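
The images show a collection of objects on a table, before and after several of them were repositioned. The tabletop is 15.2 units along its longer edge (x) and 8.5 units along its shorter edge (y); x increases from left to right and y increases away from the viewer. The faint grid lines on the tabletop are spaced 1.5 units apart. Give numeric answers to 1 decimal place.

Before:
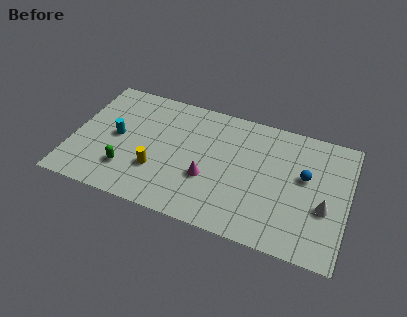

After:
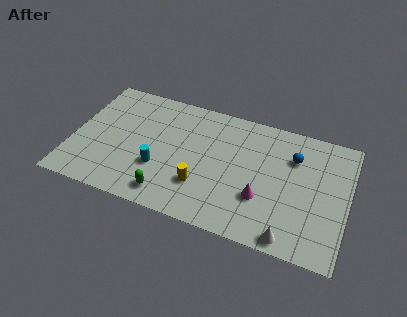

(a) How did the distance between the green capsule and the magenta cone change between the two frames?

+0.7

The distance was about 4.5 in the first image and 5.2 in the second, so they moved 0.7 units further apart.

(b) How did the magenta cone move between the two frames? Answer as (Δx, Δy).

(3.0, -0.3)

From the two frames, the magenta cone sits at roughly (7.6, 3.1) before and (10.6, 2.8) after.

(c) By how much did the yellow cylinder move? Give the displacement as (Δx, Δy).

(2.5, -0.2)

The yellow cylinder was at about (4.8, 2.7) and moved to about (7.3, 2.5).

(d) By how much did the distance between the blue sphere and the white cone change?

+3.2

The distance was about 2.1 in the first image and 5.3 in the second, so they moved 3.2 units further apart.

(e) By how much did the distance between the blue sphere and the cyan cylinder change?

-2.5

Before: roughly 10.4 units apart; after: 7.9. That's 2.5 units closer together.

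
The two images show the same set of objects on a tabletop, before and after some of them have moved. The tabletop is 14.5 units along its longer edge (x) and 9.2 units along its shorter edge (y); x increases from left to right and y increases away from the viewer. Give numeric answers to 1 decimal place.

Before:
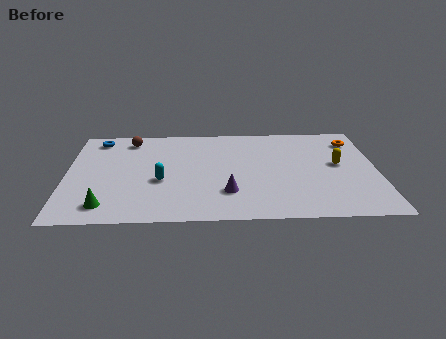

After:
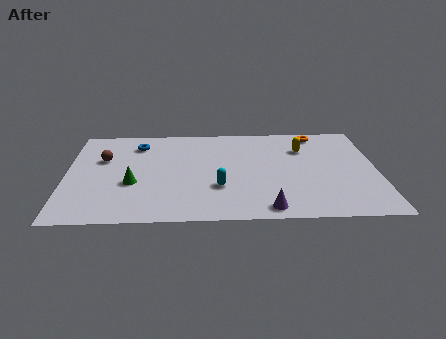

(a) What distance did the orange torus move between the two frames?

1.9

The orange torus moved from about (13.5, 7.3) to (11.8, 8.1), a distance of √(1.7² + 0.8²) ≈ 1.9.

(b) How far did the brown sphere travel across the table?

2.2

The brown sphere moved from about (2.9, 7.8) to (1.7, 5.9), a distance of √(1.2² + 1.9²) ≈ 2.2.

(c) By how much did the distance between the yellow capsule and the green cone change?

-2.8

Before: roughly 11.4 units apart; after: 8.6. That's 2.8 units closer together.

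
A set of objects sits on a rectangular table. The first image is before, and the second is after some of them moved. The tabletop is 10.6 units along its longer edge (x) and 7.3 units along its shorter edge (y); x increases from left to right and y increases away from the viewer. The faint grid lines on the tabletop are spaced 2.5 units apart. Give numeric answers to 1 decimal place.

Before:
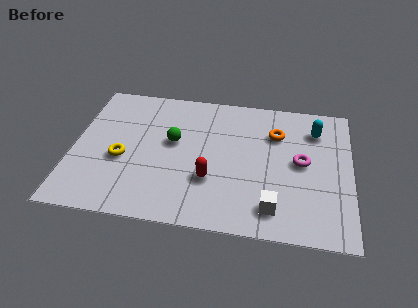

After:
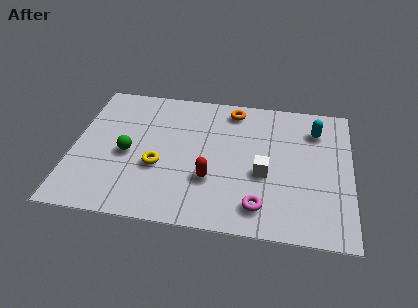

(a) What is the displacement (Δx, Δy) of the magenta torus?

(-1.5, -2.5)

The magenta torus started near (8.7, 3.8) and ended near (7.2, 1.3).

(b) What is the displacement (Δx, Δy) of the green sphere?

(-1.7, -0.9)

The green sphere was at about (3.8, 4.2) and moved to about (2.1, 3.3).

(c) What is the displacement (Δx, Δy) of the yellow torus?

(1.4, -0.2)

The yellow torus started near (1.9, 3.0) and ended near (3.3, 2.8).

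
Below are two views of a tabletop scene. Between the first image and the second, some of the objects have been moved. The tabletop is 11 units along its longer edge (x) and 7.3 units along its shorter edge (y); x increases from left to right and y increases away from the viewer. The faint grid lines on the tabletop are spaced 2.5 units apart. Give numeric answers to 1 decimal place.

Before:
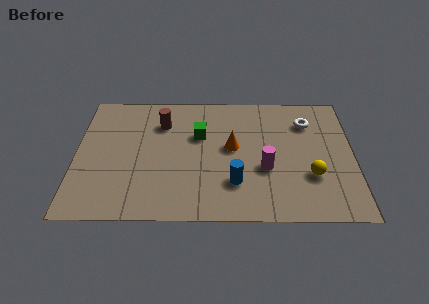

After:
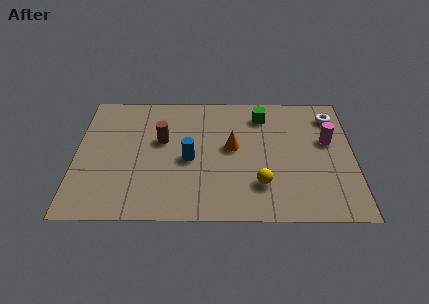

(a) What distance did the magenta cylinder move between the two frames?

3.0

The magenta cylinder was near (7.5, 2.8) before and (10.0, 4.4) after, so it travelled √(2.5² + 1.6²) ≈ 3.0 units.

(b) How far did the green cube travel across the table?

2.8

From (4.9, 4.7) to (7.4, 5.9), the green cube covered √(2.5² + 1.2²) ≈ 2.8 units.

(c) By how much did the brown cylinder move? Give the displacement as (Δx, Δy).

(0.0, -1.0)

The brown cylinder started near (3.4, 5.4) and ended near (3.4, 4.4).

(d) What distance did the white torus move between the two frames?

1.1

The white torus was near (9.2, 5.5) before and (10.2, 5.9) after, so it travelled √(1.0² + 0.4²) ≈ 1.1 units.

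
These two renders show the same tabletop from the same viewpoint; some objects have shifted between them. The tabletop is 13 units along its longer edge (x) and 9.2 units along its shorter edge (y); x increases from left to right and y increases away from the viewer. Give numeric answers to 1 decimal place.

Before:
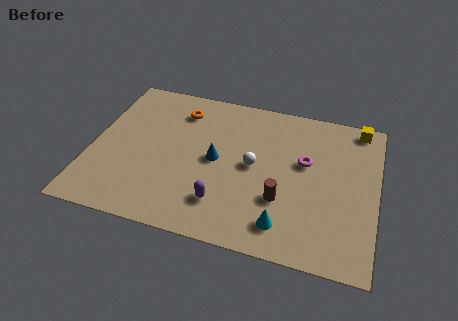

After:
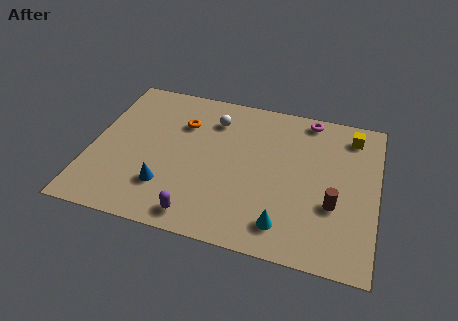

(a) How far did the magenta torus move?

2.8

From (9.7, 5.5) to (9.7, 8.3), the magenta torus covered √(0.0² + 2.8²) ≈ 2.8 units.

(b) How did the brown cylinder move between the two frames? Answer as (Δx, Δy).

(2.3, 0.3)

From the two frames, the brown cylinder sits at roughly (8.8, 3.0) before and (11.1, 3.3) after.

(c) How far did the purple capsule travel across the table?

1.4

The purple capsule was near (6.2, 2.1) before and (5.2, 1.1) after, so it travelled √(1.0² + 1.0²) ≈ 1.4 units.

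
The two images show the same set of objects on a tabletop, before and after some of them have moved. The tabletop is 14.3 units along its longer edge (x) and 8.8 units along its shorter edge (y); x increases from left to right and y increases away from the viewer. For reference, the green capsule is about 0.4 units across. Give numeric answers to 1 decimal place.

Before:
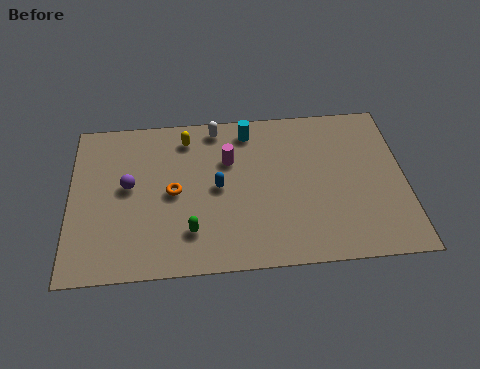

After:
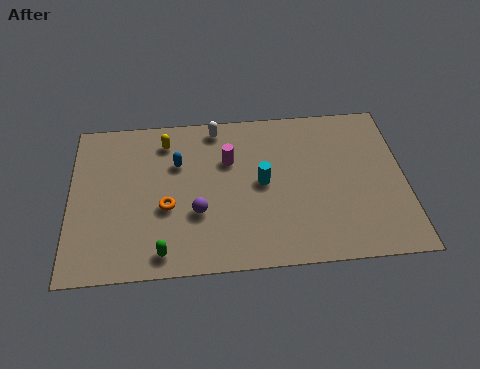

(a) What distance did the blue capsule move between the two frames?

2.3

The blue capsule was near (6.3, 4.4) before and (4.6, 5.9) after, so it travelled √(1.7² + 1.5²) ≈ 2.3 units.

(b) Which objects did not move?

the white capsule and the magenta cylinder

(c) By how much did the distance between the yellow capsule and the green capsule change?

+0.9

Before: roughly 5.2 units apart; after: 6.1. That's 0.9 units further apart.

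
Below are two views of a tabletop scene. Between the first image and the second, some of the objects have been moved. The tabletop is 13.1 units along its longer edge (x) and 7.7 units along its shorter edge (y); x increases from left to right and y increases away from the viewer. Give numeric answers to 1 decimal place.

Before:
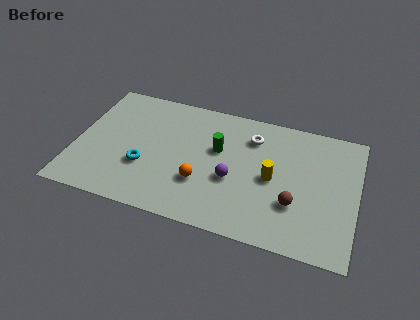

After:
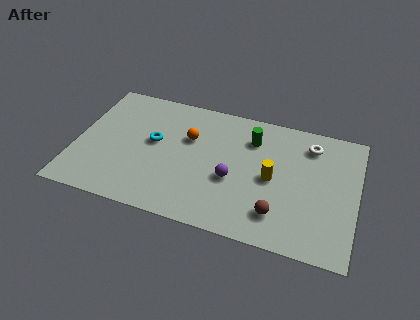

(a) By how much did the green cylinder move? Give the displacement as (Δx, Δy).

(1.5, 1.1)

The green cylinder was at about (6.6, 4.7) and moved to about (8.1, 5.8).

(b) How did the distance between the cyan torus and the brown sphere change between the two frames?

-0.5

Before: roughly 7.0 units apart; after: 6.5. That's 0.5 units closer together.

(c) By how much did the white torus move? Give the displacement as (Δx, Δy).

(2.7, 0.3)

The white torus was at about (8.1, 5.9) and moved to about (10.8, 6.2).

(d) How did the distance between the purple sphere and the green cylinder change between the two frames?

+1.0

The distance was about 1.8 in the first image and 2.8 in the second, so they moved 1.0 units further apart.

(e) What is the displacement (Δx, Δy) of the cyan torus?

(0.3, 1.6)

The cyan torus started near (3.3, 2.7) and ended near (3.6, 4.3).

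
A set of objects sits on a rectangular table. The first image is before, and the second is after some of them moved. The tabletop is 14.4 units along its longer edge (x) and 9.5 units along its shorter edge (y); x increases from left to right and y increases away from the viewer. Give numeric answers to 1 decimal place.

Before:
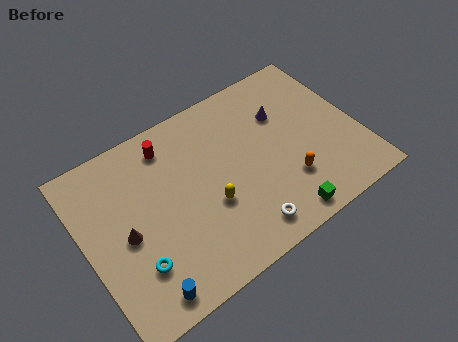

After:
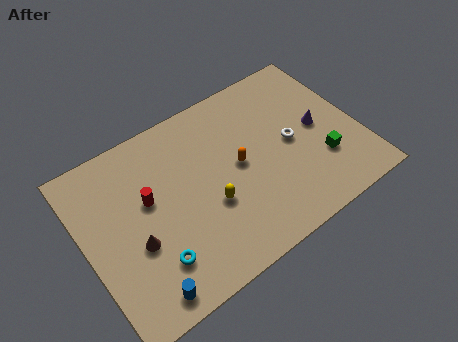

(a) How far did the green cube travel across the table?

3.2

From (9.6, 1.0) to (12.2, 2.9), the green cube covered √(2.6² + 1.9²) ≈ 3.2 units.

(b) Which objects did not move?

the blue cylinder and the yellow capsule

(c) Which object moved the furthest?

the white torus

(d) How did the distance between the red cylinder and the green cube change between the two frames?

+0.9

The distance was about 8.3 in the first image and 9.2 in the second, so they moved 0.9 units further apart.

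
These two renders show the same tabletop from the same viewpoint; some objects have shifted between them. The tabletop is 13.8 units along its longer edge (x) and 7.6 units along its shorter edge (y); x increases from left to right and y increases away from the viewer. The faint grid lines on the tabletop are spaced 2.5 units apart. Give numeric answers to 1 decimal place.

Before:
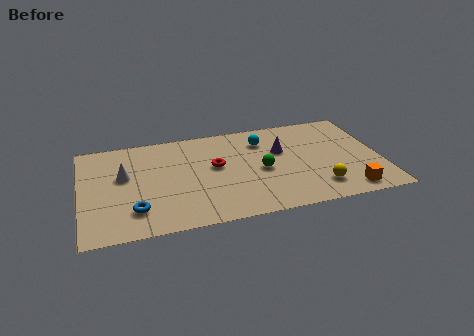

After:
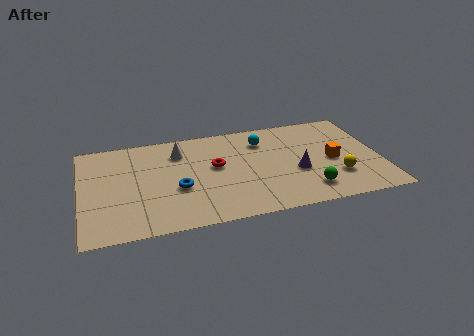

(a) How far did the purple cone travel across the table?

1.9

The purple cone moved from about (9.3, 4.8) to (9.9, 3.0), a distance of √(0.6² + 1.8²) ≈ 1.9.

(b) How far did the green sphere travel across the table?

2.8

The green sphere moved from about (8.3, 3.5) to (10.3, 1.5), a distance of √(2.0² + 2.0²) ≈ 2.8.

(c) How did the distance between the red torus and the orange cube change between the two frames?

-1.3

The distance was about 6.8 in the first image and 5.5 in the second, so they moved 1.3 units closer together.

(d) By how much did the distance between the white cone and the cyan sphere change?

-2.7

They were about 6.6 units apart before and 3.9 after — 2.7 units closer together.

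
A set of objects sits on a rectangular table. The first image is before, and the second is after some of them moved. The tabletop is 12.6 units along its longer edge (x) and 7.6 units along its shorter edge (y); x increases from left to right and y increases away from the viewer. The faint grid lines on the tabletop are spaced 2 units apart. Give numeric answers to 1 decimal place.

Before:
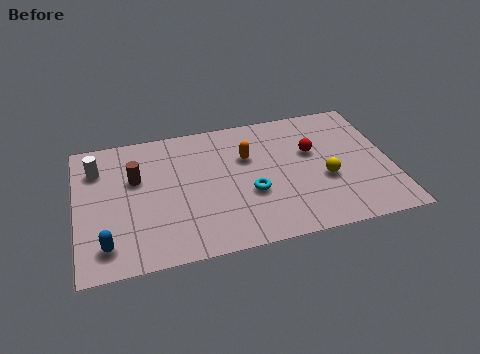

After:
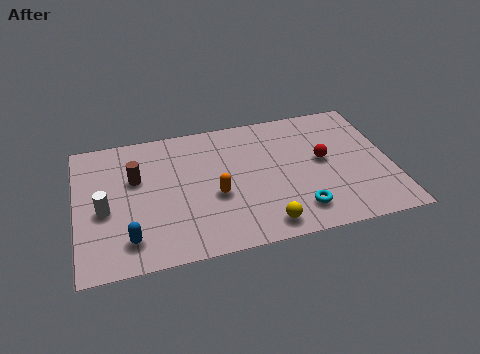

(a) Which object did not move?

the brown cylinder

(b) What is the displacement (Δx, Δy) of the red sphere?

(0.4, -0.6)

The red sphere started near (9.5, 4.7) and ended near (9.9, 4.1).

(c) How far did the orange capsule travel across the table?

2.4

The orange capsule moved from about (6.9, 5.0) to (5.5, 3.1), a distance of √(1.4² + 1.9²) ≈ 2.4.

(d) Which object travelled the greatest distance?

the yellow sphere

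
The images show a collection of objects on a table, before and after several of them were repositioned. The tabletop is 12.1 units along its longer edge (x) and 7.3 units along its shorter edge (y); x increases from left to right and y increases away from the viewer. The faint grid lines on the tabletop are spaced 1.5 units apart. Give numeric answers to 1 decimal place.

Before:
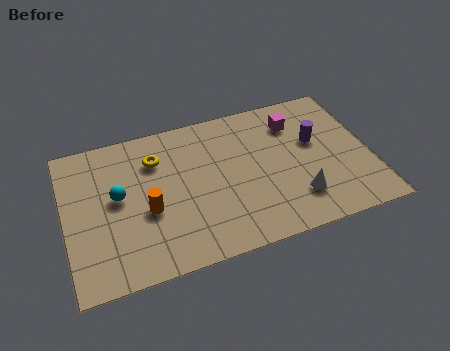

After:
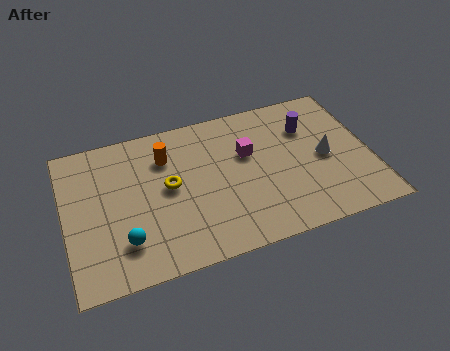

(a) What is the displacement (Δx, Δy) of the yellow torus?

(0.4, -1.5)

The yellow torus started near (3.7, 5.4) and ended near (4.1, 3.9).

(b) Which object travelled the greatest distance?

the orange cylinder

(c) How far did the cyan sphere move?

2.2

The cyan sphere was near (2.1, 4.0) before and (2.2, 1.8) after, so it travelled √(0.1² + 2.2²) ≈ 2.2 units.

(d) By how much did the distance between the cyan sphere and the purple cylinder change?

+0.4

The distance was about 7.9 in the first image and 8.3 in the second, so they moved 0.4 units further apart.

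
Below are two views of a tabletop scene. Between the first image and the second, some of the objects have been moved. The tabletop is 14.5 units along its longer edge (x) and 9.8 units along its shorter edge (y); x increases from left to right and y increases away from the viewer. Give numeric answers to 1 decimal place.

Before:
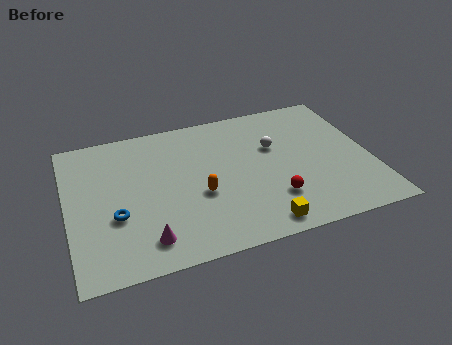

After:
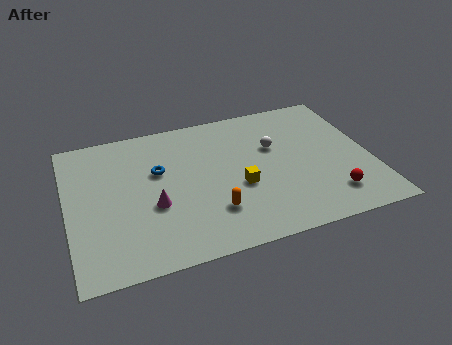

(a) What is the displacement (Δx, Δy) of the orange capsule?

(0.5, -1.3)

The orange capsule started near (6.2, 3.9) and ended near (6.7, 2.6).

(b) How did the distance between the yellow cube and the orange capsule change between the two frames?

-1.9

The distance was about 3.8 in the first image and 1.9 in the second, so they moved 1.9 units closer together.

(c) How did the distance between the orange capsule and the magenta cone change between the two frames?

-0.5

The distance was about 3.5 in the first image and 3.0 in the second, so they moved 0.5 units closer together.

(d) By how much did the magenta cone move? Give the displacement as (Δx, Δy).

(0.5, 2.1)

The magenta cone was at about (3.5, 1.7) and moved to about (4.0, 3.8).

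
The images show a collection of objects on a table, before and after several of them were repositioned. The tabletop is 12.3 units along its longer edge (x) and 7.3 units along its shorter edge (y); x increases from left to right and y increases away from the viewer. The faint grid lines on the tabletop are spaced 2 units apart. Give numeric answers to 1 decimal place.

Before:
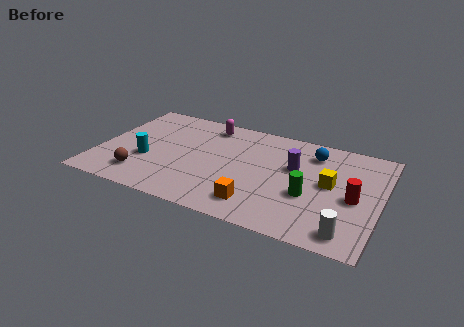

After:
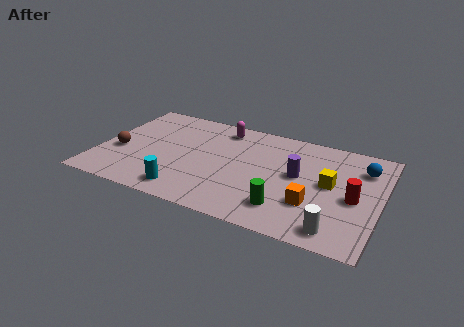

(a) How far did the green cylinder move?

1.5

From (9.3, 2.8) to (8.4, 1.6), the green cylinder covered √(0.9² + 1.2²) ≈ 1.5 units.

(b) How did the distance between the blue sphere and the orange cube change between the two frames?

-1.1

The distance was about 4.8 in the first image and 3.7 in the second, so they moved 1.1 units closer together.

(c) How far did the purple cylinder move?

0.5

From (8.5, 4.5) to (8.7, 4.0), the purple cylinder covered √(0.2² + 0.5²) ≈ 0.5 units.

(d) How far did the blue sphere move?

2.2

The blue sphere moved from about (9.2, 5.8) to (11.4, 5.5), a distance of √(2.2² + 0.3²) ≈ 2.2.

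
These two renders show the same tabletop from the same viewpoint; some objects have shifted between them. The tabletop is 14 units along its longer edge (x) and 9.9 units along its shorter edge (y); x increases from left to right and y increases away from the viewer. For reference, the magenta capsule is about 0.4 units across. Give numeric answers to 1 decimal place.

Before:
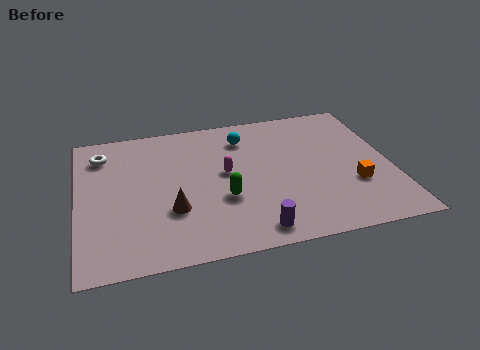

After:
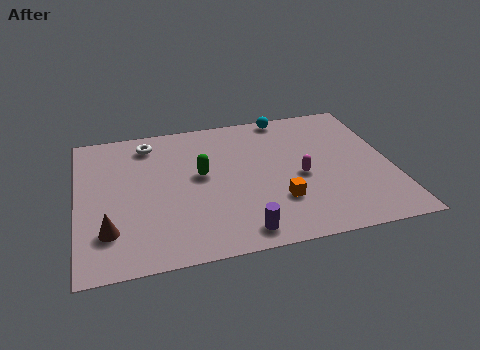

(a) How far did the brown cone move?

2.9

From (4.1, 3.3) to (1.3, 2.5), the brown cone covered √(2.8² + 0.8²) ≈ 2.9 units.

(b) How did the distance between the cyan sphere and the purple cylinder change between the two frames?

+1.7

Before: roughly 6.6 units apart; after: 8.3. That's 1.7 units further apart.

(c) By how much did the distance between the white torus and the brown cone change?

+0.7

Before: roughly 5.4 units apart; after: 6.1. That's 0.7 units further apart.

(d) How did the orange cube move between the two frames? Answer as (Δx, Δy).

(-3.4, -0.4)

The orange cube started near (12.2, 3.3) and ended near (8.8, 2.9).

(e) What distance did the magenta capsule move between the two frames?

3.4

From (6.6, 5.4) to (9.9, 4.4), the magenta capsule covered √(3.3² + 1.0²) ≈ 3.4 units.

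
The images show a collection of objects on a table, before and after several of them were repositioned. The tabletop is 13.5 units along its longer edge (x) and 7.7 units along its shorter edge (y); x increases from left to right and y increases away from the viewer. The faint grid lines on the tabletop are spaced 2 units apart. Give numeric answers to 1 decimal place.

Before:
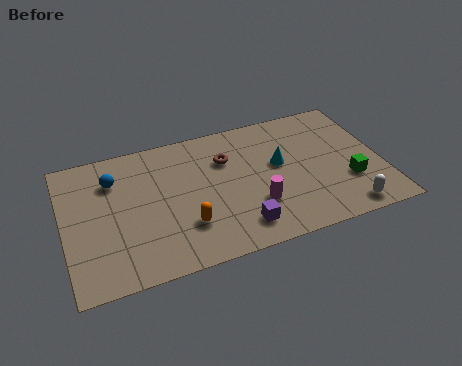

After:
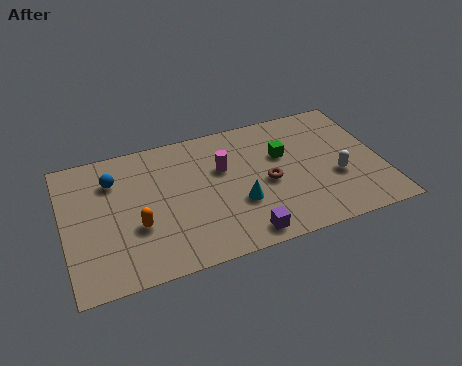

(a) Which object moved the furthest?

the green cube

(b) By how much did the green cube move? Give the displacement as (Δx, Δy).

(-2.6, 2.4)

From the two frames, the green cube sits at roughly (12.0, 2.5) before and (9.4, 4.9) after.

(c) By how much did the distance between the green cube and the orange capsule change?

-0.3

They were about 7.0 units apart before and 6.7 after — 0.3 units closer together.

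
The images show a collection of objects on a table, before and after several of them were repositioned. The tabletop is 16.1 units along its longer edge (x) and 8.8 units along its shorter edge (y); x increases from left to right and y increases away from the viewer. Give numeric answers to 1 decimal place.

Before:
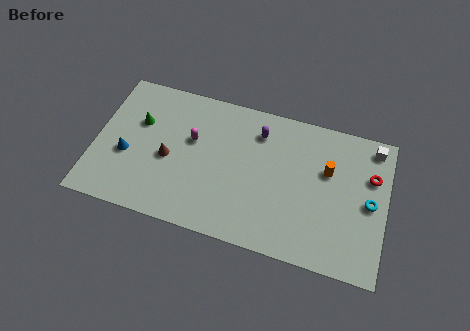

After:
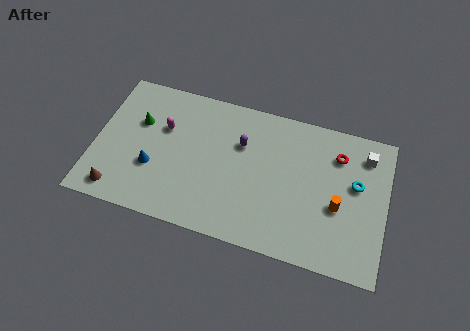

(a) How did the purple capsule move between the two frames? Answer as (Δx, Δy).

(-0.9, -1.0)

The purple capsule started near (8.9, 6.9) and ended near (8.0, 5.9).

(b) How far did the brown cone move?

3.7

The brown cone moved from about (4.1, 3.9) to (1.5, 1.2), a distance of √(2.6² + 2.7²) ≈ 3.7.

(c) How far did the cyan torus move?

1.2

The cyan torus moved from about (15.2, 4.3) to (14.4, 5.2), a distance of √(0.8² + 0.9²) ≈ 1.2.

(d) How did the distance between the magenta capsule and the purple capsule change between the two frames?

+0.4

They were about 3.9 units apart before and 4.3 after — 0.4 units further apart.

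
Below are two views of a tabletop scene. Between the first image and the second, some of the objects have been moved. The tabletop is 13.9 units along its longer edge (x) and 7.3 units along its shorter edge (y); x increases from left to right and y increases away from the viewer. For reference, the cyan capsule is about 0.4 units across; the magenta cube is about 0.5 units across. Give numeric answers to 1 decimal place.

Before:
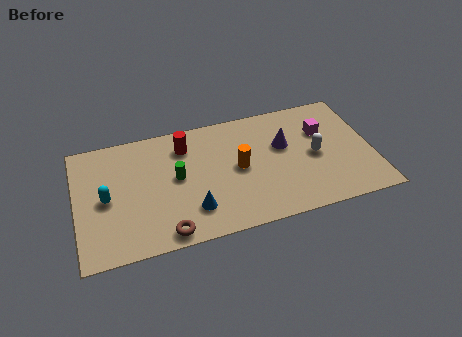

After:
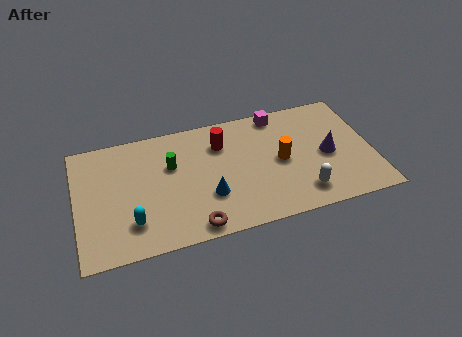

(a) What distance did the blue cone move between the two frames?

1.0

The blue cone moved from about (5.3, 1.8) to (6.1, 2.4), a distance of √(0.8² + 0.6²) ≈ 1.0.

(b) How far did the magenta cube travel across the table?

2.6

The magenta cube moved from about (11.7, 4.9) to (9.7, 6.5), a distance of √(2.0² + 1.6²) ≈ 2.6.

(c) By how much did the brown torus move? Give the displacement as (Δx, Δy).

(1.3, 0.0)

The brown torus started near (4.0, 0.8) and ended near (5.3, 0.8).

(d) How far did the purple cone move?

2.3

The purple cone was near (9.8, 4.5) before and (11.8, 3.4) after, so it travelled √(2.0² + 1.1²) ≈ 2.3 units.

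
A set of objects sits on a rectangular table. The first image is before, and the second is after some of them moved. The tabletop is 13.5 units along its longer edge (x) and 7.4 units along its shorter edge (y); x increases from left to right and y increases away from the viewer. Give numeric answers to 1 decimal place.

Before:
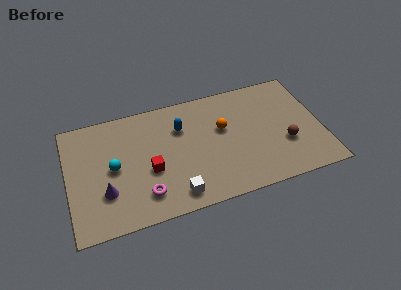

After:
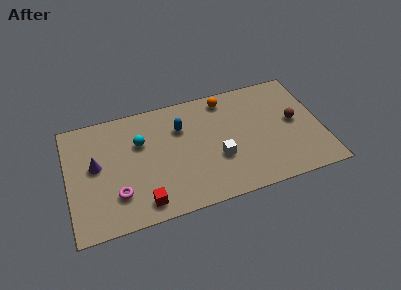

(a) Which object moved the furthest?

the white cube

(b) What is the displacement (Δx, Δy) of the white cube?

(2.4, 1.6)

The white cube started near (5.5, 1.1) and ended near (7.9, 2.7).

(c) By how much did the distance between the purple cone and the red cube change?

+1.3

The distance was about 2.5 in the first image and 3.8 in the second, so they moved 1.3 units further apart.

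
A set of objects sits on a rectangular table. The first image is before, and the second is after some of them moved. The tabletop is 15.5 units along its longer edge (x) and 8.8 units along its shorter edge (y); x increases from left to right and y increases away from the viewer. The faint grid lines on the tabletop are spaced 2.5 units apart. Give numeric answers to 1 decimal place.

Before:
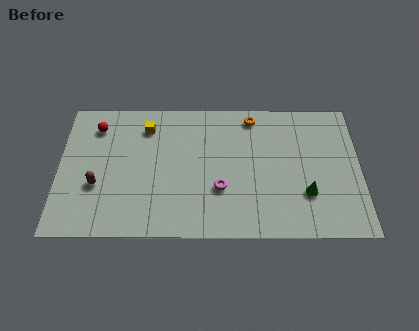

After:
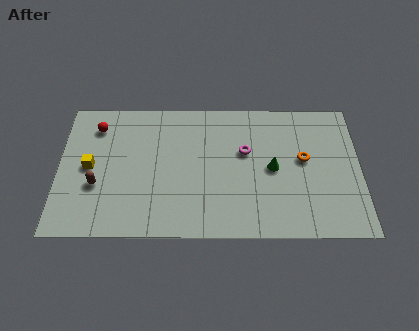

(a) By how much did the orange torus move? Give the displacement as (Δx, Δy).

(2.6, -2.8)

The orange torus was at about (10.0, 7.7) and moved to about (12.6, 4.9).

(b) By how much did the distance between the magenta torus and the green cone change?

-2.6

Before: roughly 4.4 units apart; after: 1.8. That's 2.6 units closer together.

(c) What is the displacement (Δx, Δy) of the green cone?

(-1.7, 1.6)

The green cone was at about (12.7, 2.7) and moved to about (11.0, 4.3).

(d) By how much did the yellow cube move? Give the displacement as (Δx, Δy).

(-2.9, -2.6)

The yellow cube was at about (4.5, 7.0) and moved to about (1.6, 4.4).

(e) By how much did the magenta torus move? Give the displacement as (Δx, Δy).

(1.3, 2.4)

From the two frames, the magenta torus sits at roughly (8.3, 3.0) before and (9.6, 5.4) after.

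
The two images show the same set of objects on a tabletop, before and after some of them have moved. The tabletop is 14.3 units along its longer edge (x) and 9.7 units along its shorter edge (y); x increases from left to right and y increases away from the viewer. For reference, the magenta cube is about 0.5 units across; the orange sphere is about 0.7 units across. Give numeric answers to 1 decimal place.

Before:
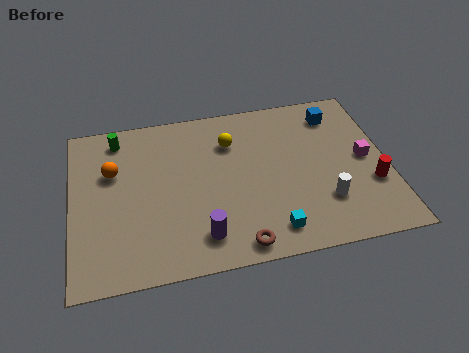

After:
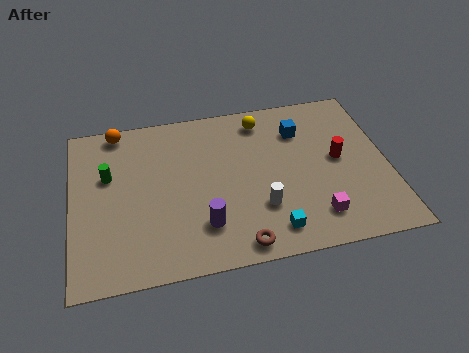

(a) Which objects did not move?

the cyan cube and the brown torus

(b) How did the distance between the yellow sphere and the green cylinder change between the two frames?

+2.2

They were about 5.2 units apart before and 7.4 after — 2.2 units further apart.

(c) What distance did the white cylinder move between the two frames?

2.9

The white cylinder moved from about (11.3, 2.7) to (8.4, 2.9), a distance of √(2.9² + 0.2²) ≈ 2.9.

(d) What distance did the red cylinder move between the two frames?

2.3

From (13.5, 3.3) to (12.1, 5.1), the red cylinder covered √(1.4² + 1.8²) ≈ 2.3 units.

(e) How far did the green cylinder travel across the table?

2.3

From (2.2, 8.3) to (1.7, 6.1), the green cylinder covered √(0.5² + 2.2²) ≈ 2.3 units.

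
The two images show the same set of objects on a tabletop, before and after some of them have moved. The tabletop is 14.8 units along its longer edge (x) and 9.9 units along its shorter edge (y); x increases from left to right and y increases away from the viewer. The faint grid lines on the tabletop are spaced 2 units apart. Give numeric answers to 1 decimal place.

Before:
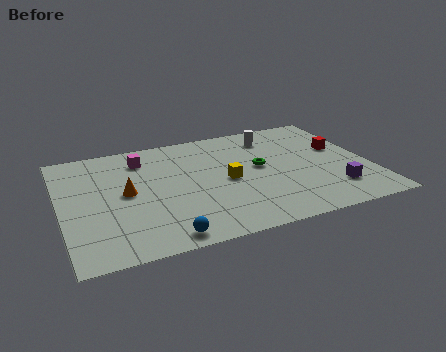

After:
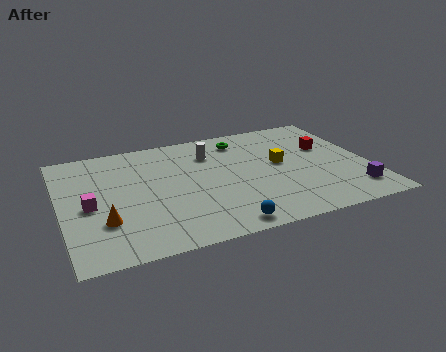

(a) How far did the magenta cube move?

4.4

The magenta cube moved from about (4.1, 7.9) to (1.3, 4.5), a distance of √(2.8² + 3.4²) ≈ 4.4.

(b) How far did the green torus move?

2.9

The green torus moved from about (9.6, 5.4) to (9.0, 8.2), a distance of √(0.6² + 2.8²) ≈ 2.9.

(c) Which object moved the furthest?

the magenta cube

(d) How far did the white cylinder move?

3.2

The white cylinder was near (10.5, 8.0) before and (7.4, 7.4) after, so it travelled √(3.1² + 0.6²) ≈ 3.2 units.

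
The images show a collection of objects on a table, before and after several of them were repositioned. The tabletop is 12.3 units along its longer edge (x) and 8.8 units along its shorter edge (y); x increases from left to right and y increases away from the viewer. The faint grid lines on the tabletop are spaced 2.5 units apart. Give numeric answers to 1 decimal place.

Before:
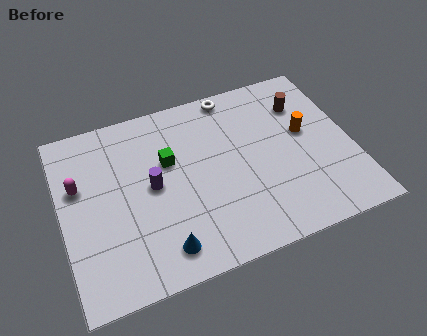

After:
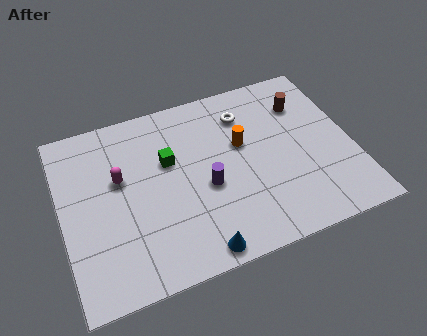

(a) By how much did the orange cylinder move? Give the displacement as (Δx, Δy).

(-2.7, 0.3)

The orange cylinder was at about (10.4, 5.0) and moved to about (7.7, 5.3).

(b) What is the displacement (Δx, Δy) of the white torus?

(0.4, -1.2)

From the two frames, the white torus sits at roughly (7.6, 8.0) before and (8.0, 6.8) after.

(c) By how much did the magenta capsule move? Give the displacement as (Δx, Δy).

(1.7, -0.2)

The magenta capsule was at about (0.8, 5.5) and moved to about (2.5, 5.3).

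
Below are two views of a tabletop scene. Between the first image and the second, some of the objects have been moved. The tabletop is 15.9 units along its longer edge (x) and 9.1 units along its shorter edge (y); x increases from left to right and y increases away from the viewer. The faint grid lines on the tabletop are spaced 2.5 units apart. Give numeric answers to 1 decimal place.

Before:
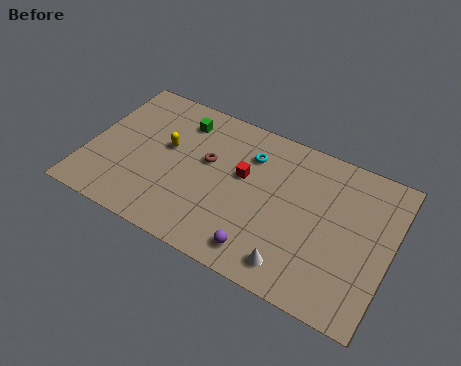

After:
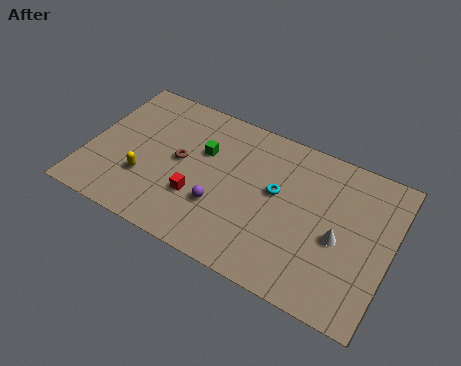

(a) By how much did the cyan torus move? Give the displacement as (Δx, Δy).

(1.6, -1.6)

From the two frames, the cyan torus sits at roughly (8.3, 6.8) before and (9.9, 5.2) after.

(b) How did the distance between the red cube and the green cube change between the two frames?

-1.2

They were about 4.1 units apart before and 2.9 after — 1.2 units closer together.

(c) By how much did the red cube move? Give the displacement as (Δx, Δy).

(-2.1, -2.4)

The red cube started near (8.1, 5.4) and ended near (6.0, 3.0).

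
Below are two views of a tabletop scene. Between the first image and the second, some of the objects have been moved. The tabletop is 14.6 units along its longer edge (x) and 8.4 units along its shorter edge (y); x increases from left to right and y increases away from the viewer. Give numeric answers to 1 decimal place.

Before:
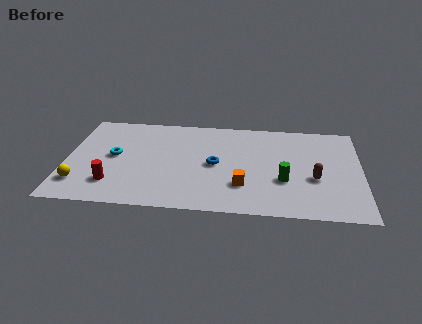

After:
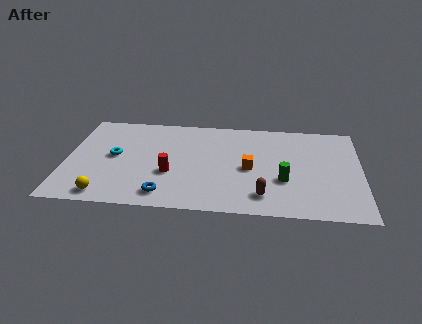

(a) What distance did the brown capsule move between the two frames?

3.0

The brown capsule moved from about (12.3, 3.3) to (9.8, 1.6), a distance of √(2.5² + 1.7²) ≈ 3.0.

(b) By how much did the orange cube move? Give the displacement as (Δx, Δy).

(0.3, 1.5)

The orange cube was at about (8.8, 2.4) and moved to about (9.1, 3.9).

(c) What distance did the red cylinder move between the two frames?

3.0

The red cylinder was near (2.4, 2.0) before and (5.2, 3.1) after, so it travelled √(2.8² + 1.1²) ≈ 3.0 units.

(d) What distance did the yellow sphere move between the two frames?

1.6

The yellow sphere moved from about (0.8, 1.9) to (2.1, 1.0), a distance of √(1.3² + 0.9²) ≈ 1.6.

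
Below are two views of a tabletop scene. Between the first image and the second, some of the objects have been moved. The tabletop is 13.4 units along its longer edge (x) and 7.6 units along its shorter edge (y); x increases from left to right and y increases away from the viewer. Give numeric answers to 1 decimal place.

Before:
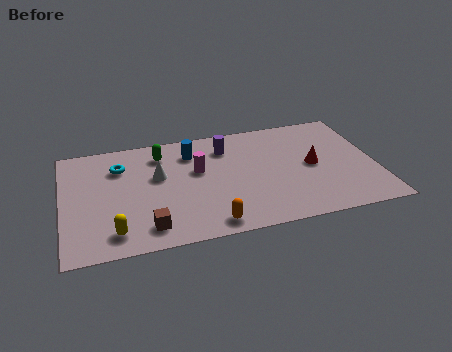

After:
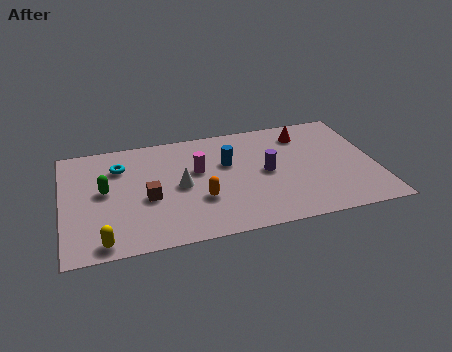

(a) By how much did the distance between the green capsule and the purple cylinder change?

+4.1

They were about 2.8 units apart before and 6.9 after — 4.1 units further apart.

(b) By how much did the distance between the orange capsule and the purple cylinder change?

-2.0

They were about 5.1 units apart before and 3.1 after — 2.0 units closer together.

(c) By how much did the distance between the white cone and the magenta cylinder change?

-0.5

Before: roughly 1.7 units apart; after: 1.2. That's 0.5 units closer together.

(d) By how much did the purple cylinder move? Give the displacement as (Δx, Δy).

(1.6, -2.1)

From the two frames, the purple cylinder sits at roughly (7.1, 5.9) before and (8.7, 3.8) after.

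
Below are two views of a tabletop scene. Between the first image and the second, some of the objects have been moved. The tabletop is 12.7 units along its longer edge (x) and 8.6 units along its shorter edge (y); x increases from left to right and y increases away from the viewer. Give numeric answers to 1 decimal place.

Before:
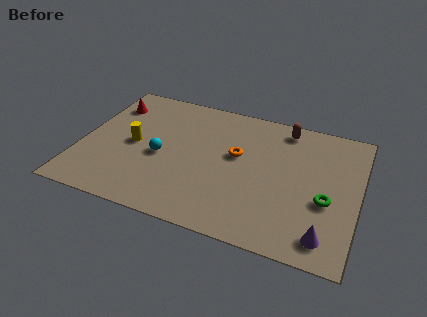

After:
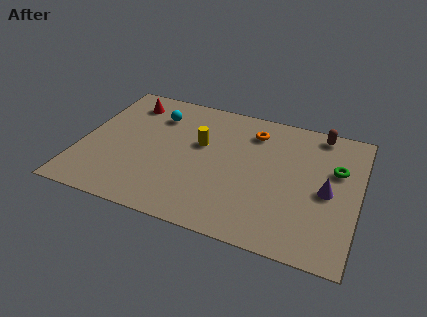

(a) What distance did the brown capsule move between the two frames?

1.6

The brown capsule moved from about (9.1, 7.5) to (10.7, 7.7), a distance of √(1.6² + 0.2²) ≈ 1.6.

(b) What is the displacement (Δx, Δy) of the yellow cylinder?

(3.0, 1.0)

The yellow cylinder was at about (2.4, 4.2) and moved to about (5.4, 5.2).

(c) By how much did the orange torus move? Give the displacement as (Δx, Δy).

(0.6, 1.8)

The orange torus started near (7.1, 5.0) and ended near (7.7, 6.8).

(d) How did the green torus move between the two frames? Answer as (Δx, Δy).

(0.3, 2.1)

From the two frames, the green torus sits at roughly (11.3, 3.4) before and (11.6, 5.5) after.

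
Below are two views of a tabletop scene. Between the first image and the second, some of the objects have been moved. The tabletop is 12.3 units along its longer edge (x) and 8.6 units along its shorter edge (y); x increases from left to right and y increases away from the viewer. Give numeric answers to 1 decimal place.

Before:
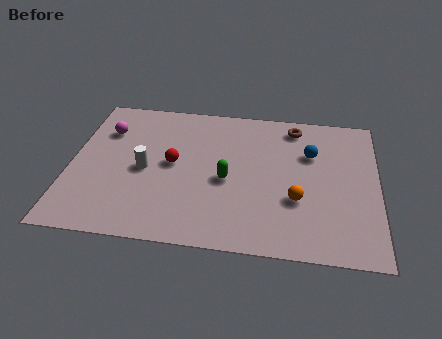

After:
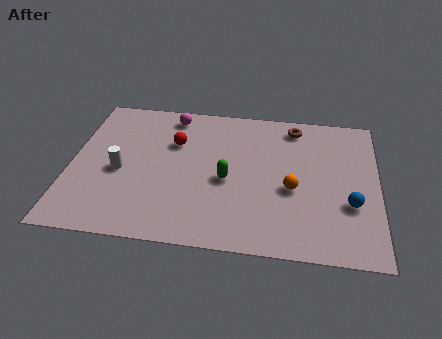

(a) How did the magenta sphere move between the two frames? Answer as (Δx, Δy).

(2.6, 1.3)

The magenta sphere was at about (1.3, 6.2) and moved to about (3.9, 7.5).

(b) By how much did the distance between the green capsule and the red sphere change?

+0.7

They were about 2.3 units apart before and 3.0 after — 0.7 units further apart.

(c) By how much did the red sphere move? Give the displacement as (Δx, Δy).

(0.0, 1.3)

The red sphere started near (4.1, 4.5) and ended near (4.1, 5.8).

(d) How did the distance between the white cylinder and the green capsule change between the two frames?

+1.0

They were about 3.3 units apart before and 4.3 after — 1.0 units further apart.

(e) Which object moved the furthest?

the blue sphere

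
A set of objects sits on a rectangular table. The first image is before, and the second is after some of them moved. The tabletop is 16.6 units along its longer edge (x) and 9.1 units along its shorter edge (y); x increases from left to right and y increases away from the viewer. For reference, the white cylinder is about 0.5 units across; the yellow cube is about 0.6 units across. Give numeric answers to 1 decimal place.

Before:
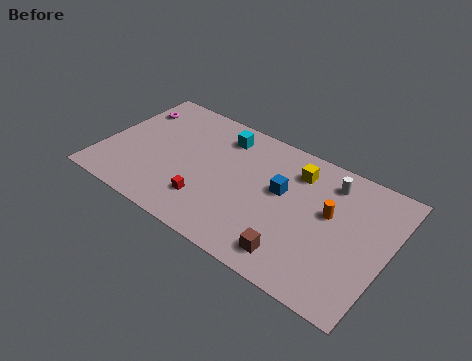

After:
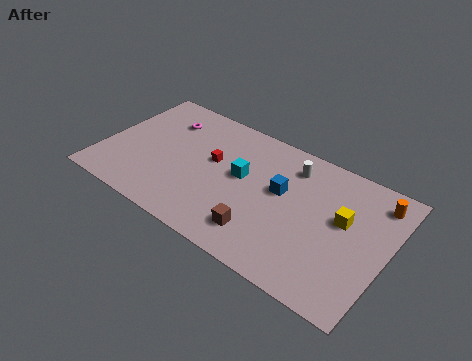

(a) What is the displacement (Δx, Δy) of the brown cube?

(-2.0, 0.4)

The brown cube was at about (11.8, 1.5) and moved to about (9.8, 1.9).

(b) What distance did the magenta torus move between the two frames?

2.0

From (1.1, 6.9) to (3.1, 6.9), the magenta torus covered √(2.0² + 0.0²) ≈ 2.0 units.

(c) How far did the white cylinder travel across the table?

2.2

The white cylinder moved from about (12.9, 7.4) to (10.7, 7.3), a distance of √(2.2² + 0.1²) ≈ 2.2.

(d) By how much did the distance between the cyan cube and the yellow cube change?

+1.4

Before: roughly 4.5 units apart; after: 5.9. That's 1.4 units further apart.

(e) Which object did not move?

the blue cube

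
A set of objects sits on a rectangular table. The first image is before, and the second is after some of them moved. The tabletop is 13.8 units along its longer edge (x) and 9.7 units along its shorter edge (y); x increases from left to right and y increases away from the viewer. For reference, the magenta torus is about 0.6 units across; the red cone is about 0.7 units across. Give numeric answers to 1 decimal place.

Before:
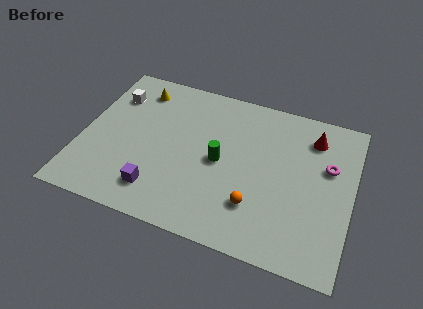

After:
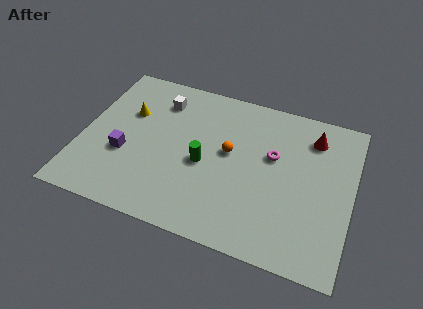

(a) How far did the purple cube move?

2.5

From (4.2, 1.9) to (2.3, 3.6), the purple cube covered √(1.9² + 1.7²) ≈ 2.5 units.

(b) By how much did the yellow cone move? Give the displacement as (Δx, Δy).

(-0.3, -1.7)

From the two frames, the yellow cone sits at roughly (2.5, 8.0) before and (2.2, 6.3) after.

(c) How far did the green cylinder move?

0.9

From (7.1, 4.7) to (6.3, 4.3), the green cylinder covered √(0.8² + 0.4²) ≈ 0.9 units.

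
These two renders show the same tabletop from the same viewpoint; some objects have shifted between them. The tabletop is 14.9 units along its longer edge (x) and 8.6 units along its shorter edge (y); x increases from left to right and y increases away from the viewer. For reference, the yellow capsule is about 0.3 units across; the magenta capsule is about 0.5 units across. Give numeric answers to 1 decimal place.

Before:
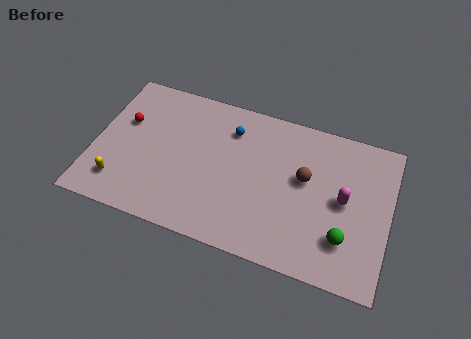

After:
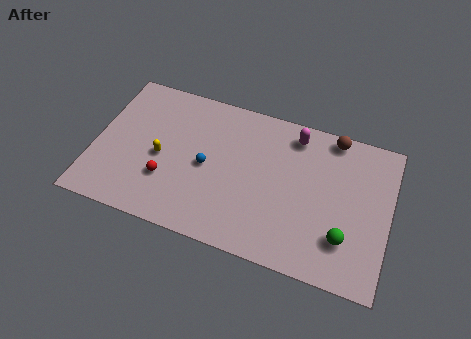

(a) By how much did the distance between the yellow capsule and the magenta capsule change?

-4.1

The distance was about 11.4 in the first image and 7.3 in the second, so they moved 4.1 units closer together.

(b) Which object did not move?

the green sphere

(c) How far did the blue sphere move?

2.7

The blue sphere was near (6.7, 6.6) before and (5.7, 4.1) after, so it travelled √(1.0² + 2.5²) ≈ 2.7 units.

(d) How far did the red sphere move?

3.6

The red sphere was near (1.4, 5.4) before and (3.8, 2.7) after, so it travelled √(2.4² + 2.7²) ≈ 3.6 units.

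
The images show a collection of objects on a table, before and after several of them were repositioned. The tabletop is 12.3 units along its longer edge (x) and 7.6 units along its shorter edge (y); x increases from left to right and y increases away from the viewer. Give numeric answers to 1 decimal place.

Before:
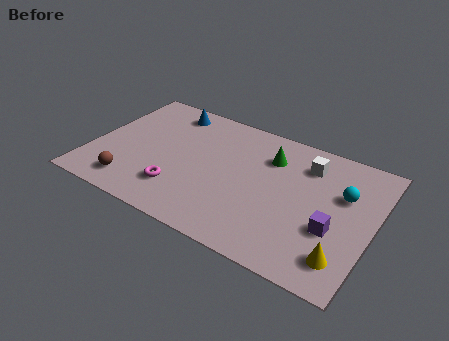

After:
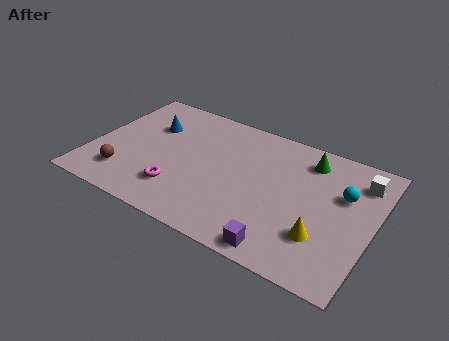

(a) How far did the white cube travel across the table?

2.3

The white cube moved from about (9.2, 5.9) to (11.5, 6.0), a distance of √(2.3² + 0.1²) ≈ 2.3.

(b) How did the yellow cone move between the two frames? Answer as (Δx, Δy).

(-1.0, 0.7)

The yellow cone was at about (11.3, 1.5) and moved to about (10.3, 2.2).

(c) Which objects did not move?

the cyan sphere and the magenta torus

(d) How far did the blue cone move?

1.4

The blue cone was near (2.9, 6.5) before and (2.3, 5.2) after, so it travelled √(0.6² + 1.3²) ≈ 1.4 units.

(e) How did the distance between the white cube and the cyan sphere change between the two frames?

-0.7

Before: roughly 2.0 units apart; after: 1.3. That's 0.7 units closer together.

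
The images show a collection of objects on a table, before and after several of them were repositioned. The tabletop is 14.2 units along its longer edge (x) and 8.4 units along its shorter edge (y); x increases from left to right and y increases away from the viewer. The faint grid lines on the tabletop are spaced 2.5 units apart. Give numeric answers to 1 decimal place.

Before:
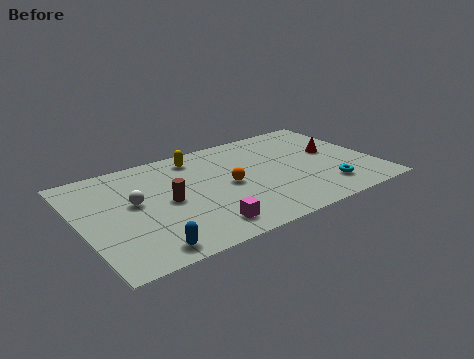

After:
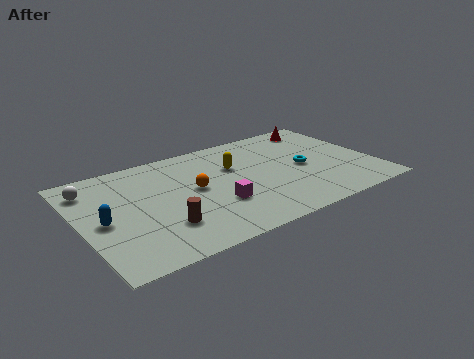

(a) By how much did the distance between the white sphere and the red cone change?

+1.7

They were about 9.8 units apart before and 11.5 after — 1.7 units further apart.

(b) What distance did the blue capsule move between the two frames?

3.3

From (2.6, 1.0) to (1.0, 3.9), the blue capsule covered √(1.6² + 2.9²) ≈ 3.3 units.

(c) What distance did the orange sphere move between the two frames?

1.6

From (7.1, 4.1) to (5.5, 4.5), the orange sphere covered √(1.6² + 0.4²) ≈ 1.6 units.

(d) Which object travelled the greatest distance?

the blue capsule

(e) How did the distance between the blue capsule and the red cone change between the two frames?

+1.3

The distance was about 10.5 in the first image and 11.8 in the second, so they moved 1.3 units further apart.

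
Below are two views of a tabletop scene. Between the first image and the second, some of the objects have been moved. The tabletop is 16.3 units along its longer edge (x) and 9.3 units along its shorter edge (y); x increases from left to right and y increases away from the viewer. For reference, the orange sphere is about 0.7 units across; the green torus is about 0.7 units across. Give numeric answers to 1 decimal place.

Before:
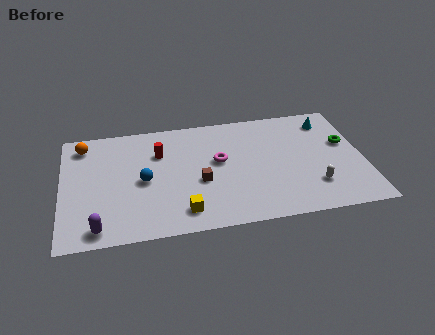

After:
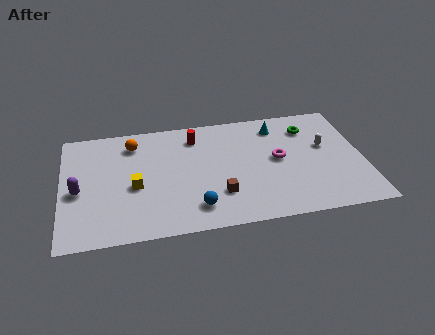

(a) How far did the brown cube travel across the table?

1.6

From (7.4, 3.8) to (8.4, 2.6), the brown cube covered √(1.0² + 1.2²) ≈ 1.6 units.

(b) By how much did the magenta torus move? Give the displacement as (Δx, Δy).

(3.2, -0.4)

The magenta torus was at about (8.5, 5.3) and moved to about (11.7, 4.9).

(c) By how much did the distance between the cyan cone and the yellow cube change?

-1.5

The distance was about 10.2 in the first image and 8.7 in the second, so they moved 1.5 units closer together.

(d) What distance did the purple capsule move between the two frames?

3.2

The purple capsule moved from about (1.9, 1.1) to (0.9, 4.1), a distance of √(1.0² + 3.0²) ≈ 3.2.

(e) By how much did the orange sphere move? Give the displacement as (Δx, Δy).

(2.7, -0.3)

The orange sphere started near (1.2, 7.8) and ended near (3.9, 7.5).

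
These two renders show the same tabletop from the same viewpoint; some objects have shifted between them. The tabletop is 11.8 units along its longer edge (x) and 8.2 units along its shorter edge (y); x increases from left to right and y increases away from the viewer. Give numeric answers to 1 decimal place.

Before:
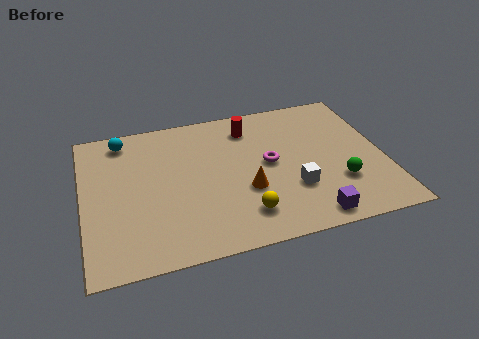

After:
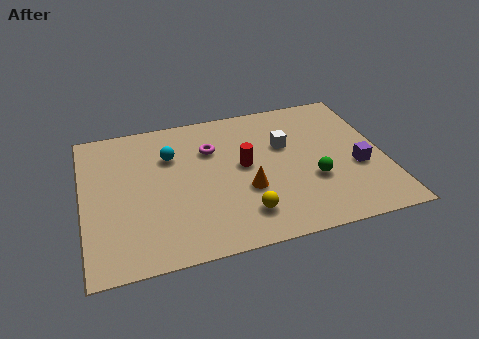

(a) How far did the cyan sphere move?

2.3

The cyan sphere was near (1.7, 7.1) before and (3.5, 5.7) after, so it travelled √(1.8² + 1.4²) ≈ 2.3 units.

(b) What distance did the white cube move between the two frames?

2.6

The white cube moved from about (8.1, 2.6) to (8.0, 5.2), a distance of √(0.1² + 2.6²) ≈ 2.6.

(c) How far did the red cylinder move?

2.2

The red cylinder moved from about (6.7, 6.6) to (6.3, 4.4), a distance of √(0.4² + 2.2²) ≈ 2.2.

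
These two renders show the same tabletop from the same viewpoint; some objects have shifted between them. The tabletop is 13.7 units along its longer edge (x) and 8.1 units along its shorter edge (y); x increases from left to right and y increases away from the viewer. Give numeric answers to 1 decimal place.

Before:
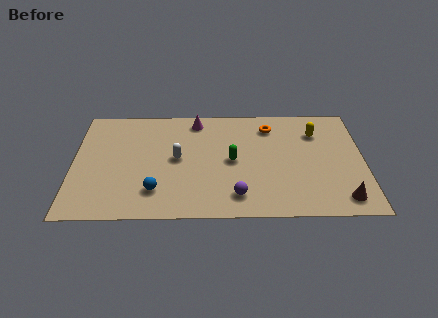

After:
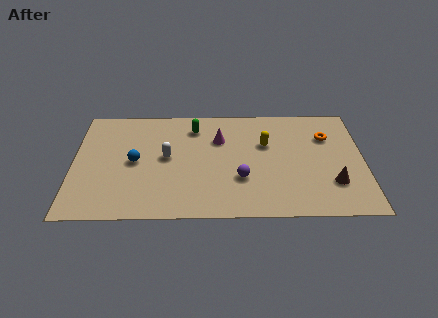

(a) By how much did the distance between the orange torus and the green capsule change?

+3.3

Before: roughly 3.1 units apart; after: 6.4. That's 3.3 units further apart.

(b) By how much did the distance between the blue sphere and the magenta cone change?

-1.1

The distance was about 5.4 in the first image and 4.3 in the second, so they moved 1.1 units closer together.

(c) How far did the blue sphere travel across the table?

2.3

The blue sphere was near (3.9, 1.9) before and (2.9, 4.0) after, so it travelled √(1.0² + 2.1²) ≈ 2.3 units.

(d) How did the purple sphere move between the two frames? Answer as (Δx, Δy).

(0.2, 1.2)

From the two frames, the purple sphere sits at roughly (7.7, 1.5) before and (7.9, 2.7) after.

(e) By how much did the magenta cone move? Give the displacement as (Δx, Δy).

(1.1, -1.4)

The magenta cone started near (5.8, 7.0) and ended near (6.9, 5.6).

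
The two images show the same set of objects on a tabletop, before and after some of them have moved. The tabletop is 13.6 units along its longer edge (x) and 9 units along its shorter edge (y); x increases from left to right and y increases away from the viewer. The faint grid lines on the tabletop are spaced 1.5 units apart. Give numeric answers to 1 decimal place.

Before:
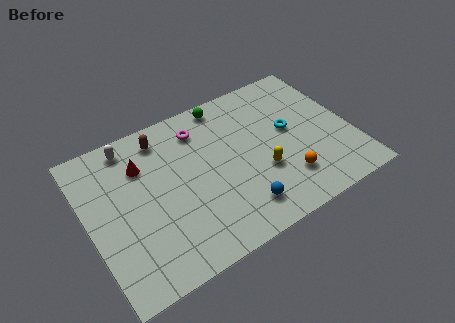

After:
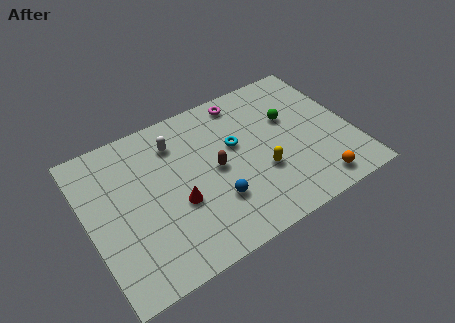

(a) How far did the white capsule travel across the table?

2.4

The white capsule was near (2.6, 7.9) before and (4.8, 7.0) after, so it travelled √(2.2² + 0.9²) ≈ 2.4 units.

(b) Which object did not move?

the yellow capsule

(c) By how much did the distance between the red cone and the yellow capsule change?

-2.3

They were about 6.6 units apart before and 4.3 after — 2.3 units closer together.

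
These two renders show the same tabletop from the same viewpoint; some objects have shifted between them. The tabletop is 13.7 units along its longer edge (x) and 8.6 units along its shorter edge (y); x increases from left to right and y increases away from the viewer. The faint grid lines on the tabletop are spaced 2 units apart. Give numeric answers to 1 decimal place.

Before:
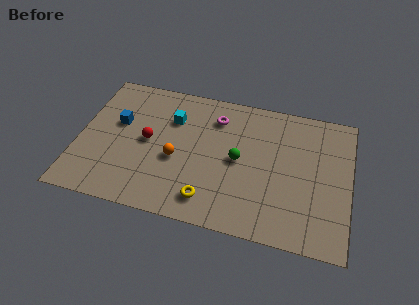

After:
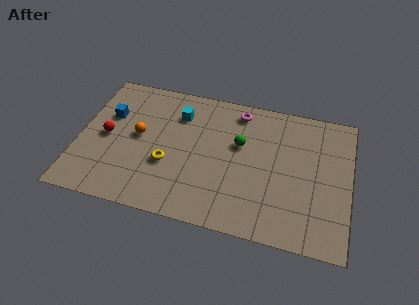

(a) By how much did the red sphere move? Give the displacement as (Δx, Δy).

(-2.1, -0.2)

From the two frames, the red sphere sits at roughly (3.5, 4.4) before and (1.4, 4.2) after.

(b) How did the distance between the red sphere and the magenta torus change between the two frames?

+3.2

They were about 4.0 units apart before and 7.2 after — 3.2 units further apart.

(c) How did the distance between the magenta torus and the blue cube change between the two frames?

+1.6

They were about 5.1 units apart before and 6.7 after — 1.6 units further apart.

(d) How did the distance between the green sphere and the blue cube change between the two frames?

+0.4

Before: roughly 6.3 units apart; after: 6.7. That's 0.4 units further apart.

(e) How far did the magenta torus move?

1.3

The magenta torus was near (6.8, 6.7) before and (7.9, 7.4) after, so it travelled √(1.1² + 0.7²) ≈ 1.3 units.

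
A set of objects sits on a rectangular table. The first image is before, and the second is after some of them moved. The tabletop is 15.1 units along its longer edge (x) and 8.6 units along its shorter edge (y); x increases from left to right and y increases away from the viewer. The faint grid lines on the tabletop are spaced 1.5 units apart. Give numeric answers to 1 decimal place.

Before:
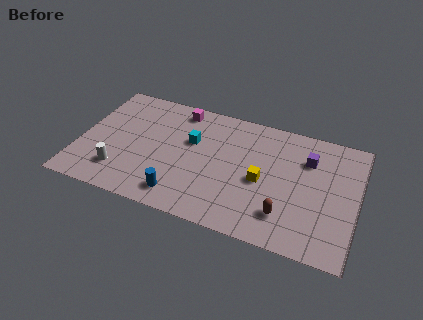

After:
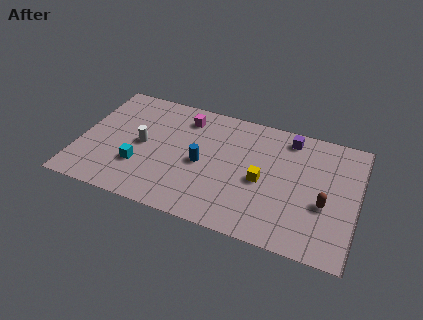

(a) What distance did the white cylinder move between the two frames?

2.5

The white cylinder was near (2.4, 2.0) before and (3.4, 4.3) after, so it travelled √(1.0² + 2.3²) ≈ 2.5 units.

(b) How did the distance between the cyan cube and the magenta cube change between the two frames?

+2.5

They were about 2.3 units apart before and 4.8 after — 2.5 units further apart.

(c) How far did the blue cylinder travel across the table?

2.8

The blue cylinder was near (5.8, 1.4) before and (6.7, 4.0) after, so it travelled √(0.9² + 2.6²) ≈ 2.8 units.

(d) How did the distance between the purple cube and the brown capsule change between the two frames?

+0.3

The distance was about 4.3 in the first image and 4.6 in the second, so they moved 0.3 units further apart.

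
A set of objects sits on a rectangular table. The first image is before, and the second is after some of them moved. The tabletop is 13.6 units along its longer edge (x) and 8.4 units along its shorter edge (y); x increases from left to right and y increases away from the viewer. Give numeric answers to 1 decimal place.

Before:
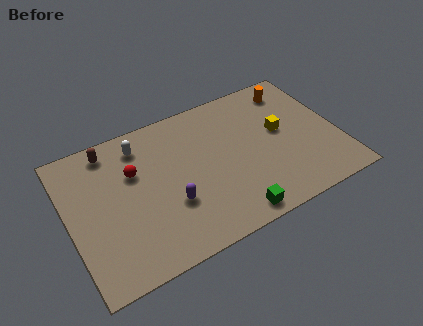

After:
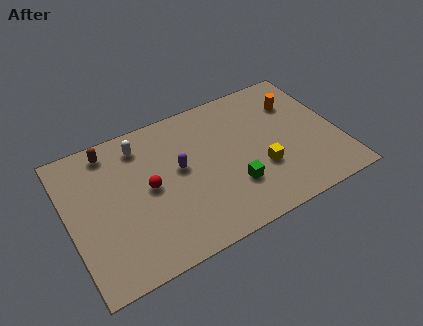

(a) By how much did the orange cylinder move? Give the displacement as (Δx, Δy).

(0.0, -0.9)

The orange cylinder was at about (11.8, 7.0) and moved to about (11.8, 6.1).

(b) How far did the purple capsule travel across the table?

1.9

The purple capsule was near (4.9, 2.9) before and (5.6, 4.7) after, so it travelled √(0.7² + 1.8²) ≈ 1.9 units.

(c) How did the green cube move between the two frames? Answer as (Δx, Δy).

(0.3, 1.6)

From the two frames, the green cube sits at roughly (7.7, 0.9) before and (8.0, 2.5) after.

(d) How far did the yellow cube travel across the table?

2.2

The yellow cube moved from about (10.8, 4.7) to (9.5, 2.9), a distance of √(1.3² + 1.8²) ≈ 2.2.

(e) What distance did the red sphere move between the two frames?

1.3

The red sphere was near (3.4, 5.5) before and (4.0, 4.3) after, so it travelled √(0.6² + 1.2²) ≈ 1.3 units.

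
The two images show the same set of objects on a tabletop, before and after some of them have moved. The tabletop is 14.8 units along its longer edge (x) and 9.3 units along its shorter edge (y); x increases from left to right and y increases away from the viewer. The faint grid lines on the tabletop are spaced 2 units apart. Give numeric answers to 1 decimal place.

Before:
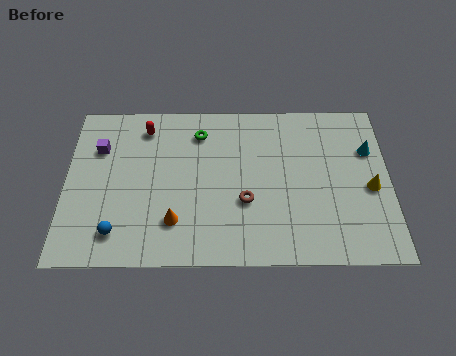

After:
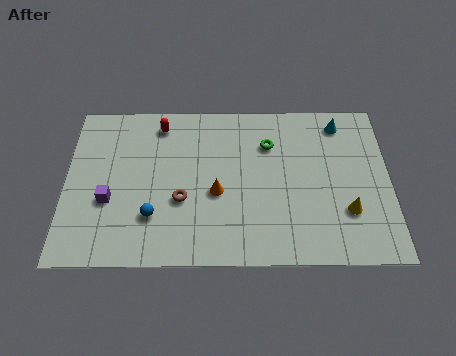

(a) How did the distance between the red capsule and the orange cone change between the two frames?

-0.8

They were about 5.6 units apart before and 4.8 after — 0.8 units closer together.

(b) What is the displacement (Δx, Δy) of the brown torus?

(-2.9, 0.1)

The brown torus was at about (8.2, 3.4) and moved to about (5.3, 3.5).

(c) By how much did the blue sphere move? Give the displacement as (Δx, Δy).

(1.6, 0.9)

The blue sphere started near (2.4, 1.7) and ended near (4.0, 2.6).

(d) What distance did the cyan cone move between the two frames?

2.1

The cyan cone moved from about (13.9, 6.3) to (12.6, 7.9), a distance of √(1.3² + 1.6²) ≈ 2.1.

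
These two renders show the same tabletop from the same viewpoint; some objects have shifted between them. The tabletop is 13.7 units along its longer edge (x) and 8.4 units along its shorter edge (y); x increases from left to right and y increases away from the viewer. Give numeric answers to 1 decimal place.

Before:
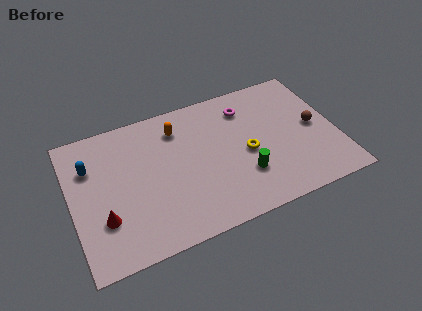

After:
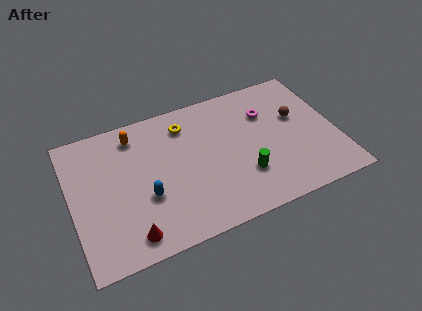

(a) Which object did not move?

the green cylinder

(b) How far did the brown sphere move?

1.2

From (12.6, 4.2) to (11.8, 5.1), the brown sphere covered √(0.8² + 0.9²) ≈ 1.2 units.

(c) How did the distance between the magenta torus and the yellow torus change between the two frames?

+1.5

They were about 2.8 units apart before and 4.3 after — 1.5 units further apart.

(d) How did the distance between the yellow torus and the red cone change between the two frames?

-1.1

They were about 7.6 units apart before and 6.5 after — 1.1 units closer together.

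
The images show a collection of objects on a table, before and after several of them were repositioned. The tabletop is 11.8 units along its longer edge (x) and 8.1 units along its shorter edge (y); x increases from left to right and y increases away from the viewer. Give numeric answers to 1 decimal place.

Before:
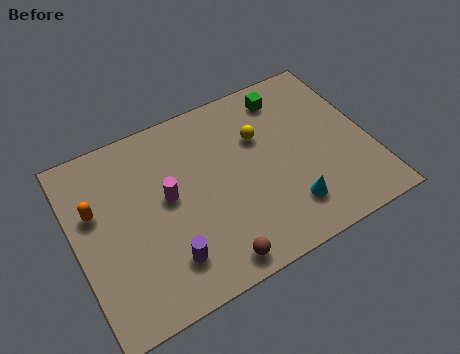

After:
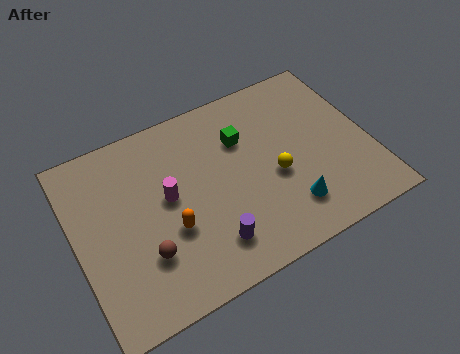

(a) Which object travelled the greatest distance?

the orange capsule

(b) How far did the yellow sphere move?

2.0

The yellow sphere moved from about (7.6, 5.4) to (7.9, 3.4), a distance of √(0.3² + 2.0²) ≈ 2.0.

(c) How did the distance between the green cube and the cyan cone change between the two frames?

-1.0

The distance was about 5.0 in the first image and 4.0 in the second, so they moved 1.0 units closer together.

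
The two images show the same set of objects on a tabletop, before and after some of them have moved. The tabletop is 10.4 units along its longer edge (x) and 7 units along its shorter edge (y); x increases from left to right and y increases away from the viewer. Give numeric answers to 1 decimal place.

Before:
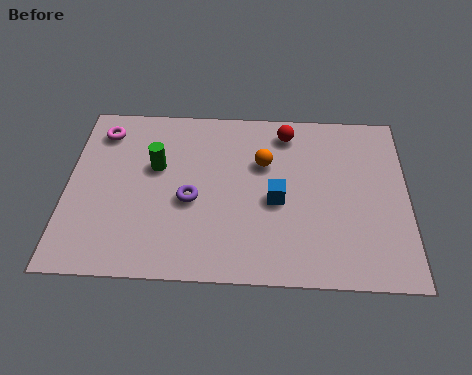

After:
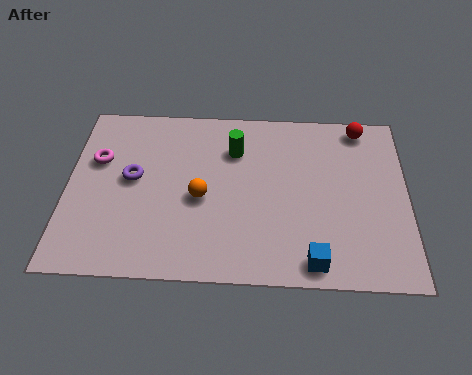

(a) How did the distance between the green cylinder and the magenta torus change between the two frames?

+2.0

They were about 2.2 units apart before and 4.2 after — 2.0 units further apart.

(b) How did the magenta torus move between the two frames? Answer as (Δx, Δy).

(-0.1, -1.2)

The magenta torus started near (1.0, 5.7) and ended near (0.9, 4.5).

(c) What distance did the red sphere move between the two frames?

2.3

The red sphere was near (6.7, 5.9) before and (9.0, 6.2) after, so it travelled √(2.3² + 0.3²) ≈ 2.3 units.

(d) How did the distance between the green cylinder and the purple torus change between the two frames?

+1.7

The distance was about 1.7 in the first image and 3.4 in the second, so they moved 1.7 units further apart.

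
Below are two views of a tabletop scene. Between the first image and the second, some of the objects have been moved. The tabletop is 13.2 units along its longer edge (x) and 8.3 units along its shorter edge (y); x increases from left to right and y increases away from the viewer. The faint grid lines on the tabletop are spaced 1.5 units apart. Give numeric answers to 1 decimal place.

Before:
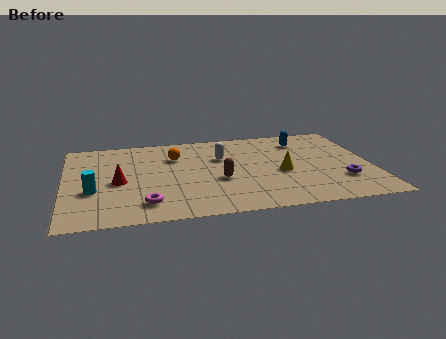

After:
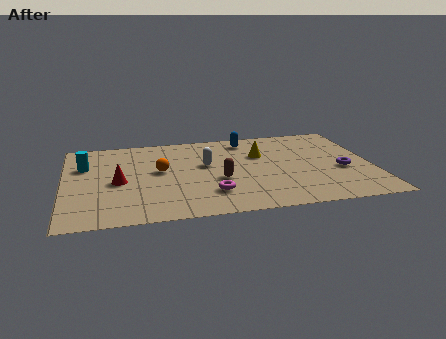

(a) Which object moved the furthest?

the magenta torus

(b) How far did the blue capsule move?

2.5

From (10.4, 6.6) to (8.0, 7.1), the blue capsule covered √(2.4² + 0.5²) ≈ 2.5 units.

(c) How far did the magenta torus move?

2.8

The magenta torus moved from about (3.4, 1.6) to (6.2, 2.1), a distance of √(2.8² + 0.5²) ≈ 2.8.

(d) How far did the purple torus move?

1.0

From (11.8, 2.4) to (11.9, 3.4), the purple torus covered √(0.1² + 1.0²) ≈ 1.0 units.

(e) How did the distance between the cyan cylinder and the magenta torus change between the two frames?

+3.7

The distance was about 2.7 in the first image and 6.4 in the second, so they moved 3.7 units further apart.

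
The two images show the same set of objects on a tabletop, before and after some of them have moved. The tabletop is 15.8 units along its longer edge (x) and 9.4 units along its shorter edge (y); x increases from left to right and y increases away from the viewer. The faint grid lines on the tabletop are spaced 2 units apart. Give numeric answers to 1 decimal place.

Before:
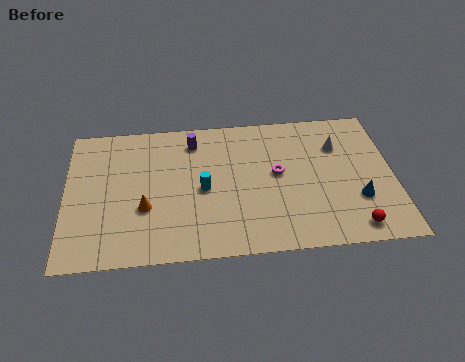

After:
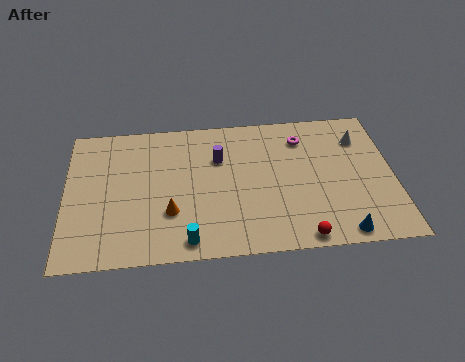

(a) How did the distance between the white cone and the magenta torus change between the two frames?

-0.6

Before: roughly 3.4 units apart; after: 2.8. That's 0.6 units closer together.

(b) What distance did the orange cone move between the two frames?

1.3

From (3.8, 3.4) to (5.0, 3.0), the orange cone covered √(1.2² + 0.4²) ≈ 1.3 units.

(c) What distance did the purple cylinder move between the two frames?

1.8

The purple cylinder moved from about (6.2, 7.7) to (7.4, 6.4), a distance of √(1.2² + 1.3²) ≈ 1.8.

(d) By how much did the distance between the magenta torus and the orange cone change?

+1.2

The distance was about 6.6 in the first image and 7.8 in the second, so they moved 1.2 units further apart.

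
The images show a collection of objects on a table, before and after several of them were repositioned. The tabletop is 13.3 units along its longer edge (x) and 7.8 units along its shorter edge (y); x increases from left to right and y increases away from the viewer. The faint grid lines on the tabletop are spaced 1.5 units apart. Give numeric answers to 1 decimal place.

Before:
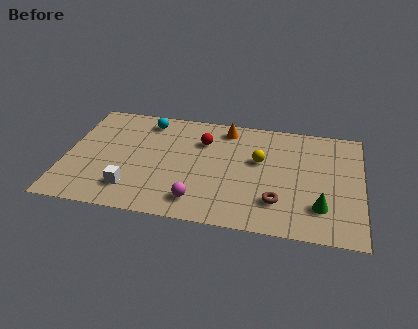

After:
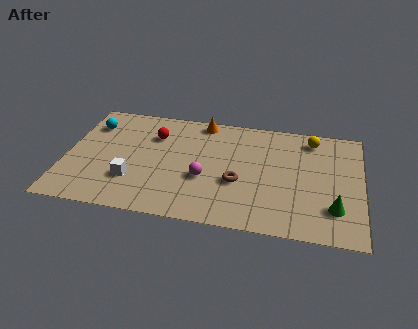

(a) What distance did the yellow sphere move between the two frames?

3.0

From (8.7, 4.7) to (11.0, 6.6), the yellow sphere covered √(2.3² + 1.9²) ≈ 3.0 units.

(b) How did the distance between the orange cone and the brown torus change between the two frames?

-0.9

They were about 5.3 units apart before and 4.4 after — 0.9 units closer together.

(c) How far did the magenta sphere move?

1.6

The magenta sphere moved from about (6.1, 1.4) to (6.3, 3.0), a distance of √(0.2² + 1.6²) ≈ 1.6.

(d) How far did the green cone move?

0.6

The green cone was near (11.5, 2.0) before and (12.1, 2.0) after, so it travelled √(0.6² + 0.0²) ≈ 0.6 units.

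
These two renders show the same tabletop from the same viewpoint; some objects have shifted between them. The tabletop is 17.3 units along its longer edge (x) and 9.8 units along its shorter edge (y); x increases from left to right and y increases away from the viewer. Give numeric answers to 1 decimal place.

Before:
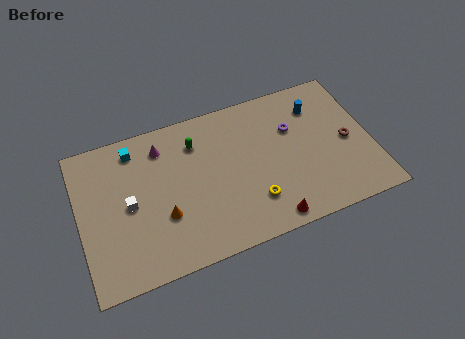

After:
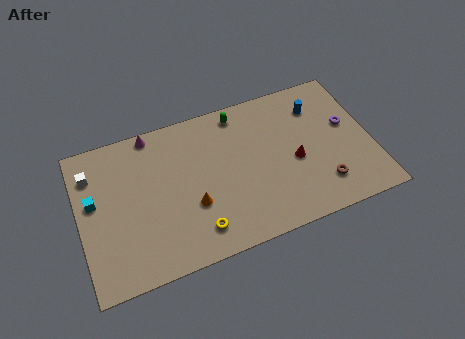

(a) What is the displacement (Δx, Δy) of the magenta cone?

(-0.5, 1.1)

The magenta cone started near (5.1, 7.9) and ended near (4.6, 9.0).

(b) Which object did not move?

the blue cylinder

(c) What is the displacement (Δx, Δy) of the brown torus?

(-1.8, -2.4)

From the two frames, the brown torus sits at roughly (15.9, 4.6) before and (14.1, 2.2) after.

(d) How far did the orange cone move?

1.7

The orange cone was near (4.8, 3.4) before and (6.5, 3.5) after, so it travelled √(1.7² + 0.1²) ≈ 1.7 units.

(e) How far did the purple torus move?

3.3

From (12.8, 6.5) to (16.0, 5.7), the purple torus covered √(3.2² + 0.8²) ≈ 3.3 units.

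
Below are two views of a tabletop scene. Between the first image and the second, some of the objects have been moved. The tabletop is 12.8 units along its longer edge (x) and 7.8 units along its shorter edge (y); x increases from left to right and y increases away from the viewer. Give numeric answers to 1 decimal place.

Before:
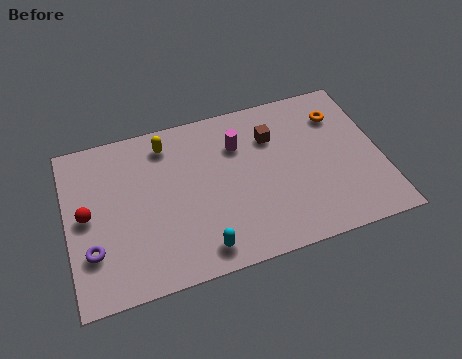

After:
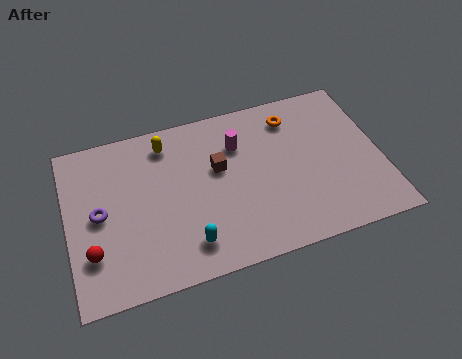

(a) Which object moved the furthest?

the brown cube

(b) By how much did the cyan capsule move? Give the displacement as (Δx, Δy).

(-0.5, 0.4)

The cyan capsule started near (5.2, 1.1) and ended near (4.7, 1.5).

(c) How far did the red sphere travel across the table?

1.8

The red sphere moved from about (0.8, 4.0) to (0.9, 2.2), a distance of √(0.1² + 1.8²) ≈ 1.8.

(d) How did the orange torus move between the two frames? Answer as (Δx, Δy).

(-1.9, 0.4)

From the two frames, the orange torus sits at roughly (11.3, 5.9) before and (9.4, 6.3) after.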